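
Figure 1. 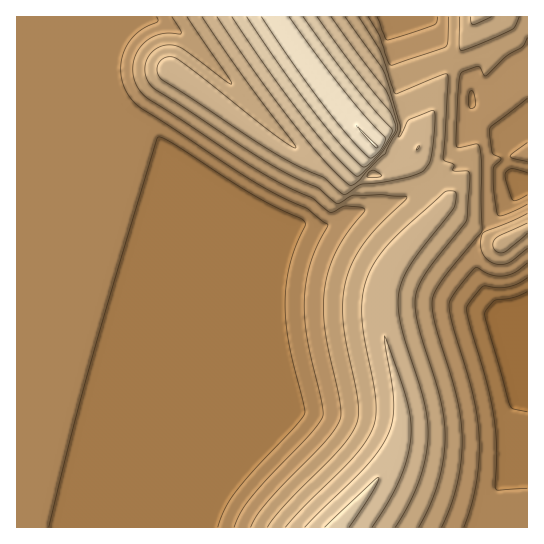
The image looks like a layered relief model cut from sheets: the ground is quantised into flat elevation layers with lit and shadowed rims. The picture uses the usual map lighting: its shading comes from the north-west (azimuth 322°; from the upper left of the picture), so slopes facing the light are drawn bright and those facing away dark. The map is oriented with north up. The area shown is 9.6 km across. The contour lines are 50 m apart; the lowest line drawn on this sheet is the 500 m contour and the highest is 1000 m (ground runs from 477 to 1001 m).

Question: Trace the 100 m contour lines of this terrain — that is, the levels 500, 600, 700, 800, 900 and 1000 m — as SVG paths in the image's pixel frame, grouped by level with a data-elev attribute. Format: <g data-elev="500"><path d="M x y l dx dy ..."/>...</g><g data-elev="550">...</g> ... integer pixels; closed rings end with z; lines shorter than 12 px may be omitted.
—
<g data-elev="500"><path d="M527 412l-14-3-3-3-25-92 1-4 8-9 20-4 13-5"/></g><g data-elev="600"><path d="M464 527l7-22 5-23 3-25 0-23-6-39-20-70-4-22 8-13 18-22 16 7 12 1 12-4 12-9"/><path d="M527 204l-24 11-4 1-2-2-3-24-1-20 1-4 7-7-9-6-3-22 2-5 36-28"/><path d="M527 143l-15 11-2 3 17 4"/><path d="M470 108l-1-11 2-7 3 4 2 11-2 3z"/><path d="M157 17l1 2-1 3-14 6-10 9-6 9-4 9-2 11 0 12 4 11 6 10 11 10 97 64 35 20 33 16 21 16-11 22-7 16-4 19-2 19 3 36 14 64 2 16-13 17-59 64-10 14-7 15"/><path d="M438 17l-1 5-3 3-47 15-2-3-8-20"/></g><g data-elev="700"><path d="M419 527l11-22 8-23 5-24 2-23-1-18-4-20-23-75-2-15 0-10 4-12 8-14 39-50 4-46-3-4-13 0-1-1 1-5-11-6 5-77-1-8-5 1-47 19-14-42-22-35"/><path d="M527 223l-29 14-5 5 0 5 5 5 7 0 22-19"/><path d="M187 17l45 66-1 1-4-2-45-34-7-2-8-1-6 1-7 4-5 5-3 7-1 7 1 8 3 6 5 5 111 73 26 15 27 12 19 15 2 0 15-8 28 0 25 2-2 4-26 24-16 20-11 18-7 20-2 18 0 18 3 23 12 57 0 15-2 11-6 11-10 13-53 53-20 25"/><path d="M460 17l-1 29 1 4 2 1 49-21 4-4 4-9"/></g><g data-elev="800"><path d="M372 527l16-25 12-23 8-22 3-22-1-17-3-19-22-63 9 65-1 17-4 15-9 16-13 16-62 62"/><path d="M217 17l40 58 40 54 34 39 15 14 5 3 8-5 18-19 8-7 12-23 0-6-6-22-5-13-55-73"/></g><g data-elev="900"><path d="M247 17l39 57 36 48 31 36 9 8 4 0 16-16 10-20-41-48-48-65"/></g><g data-elev="1000"><path d="M375 147l3 0-19-19 2 3z"/></g>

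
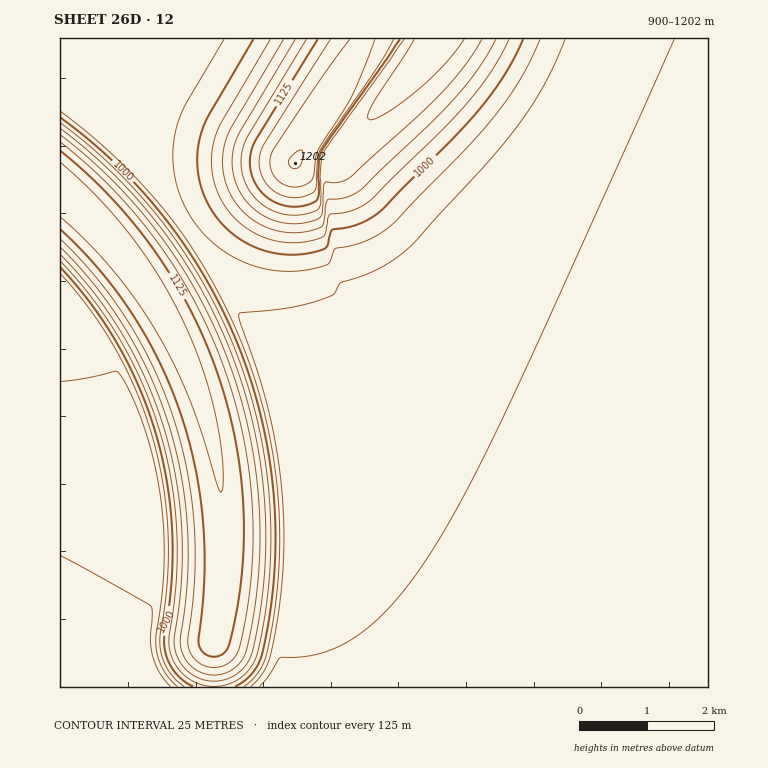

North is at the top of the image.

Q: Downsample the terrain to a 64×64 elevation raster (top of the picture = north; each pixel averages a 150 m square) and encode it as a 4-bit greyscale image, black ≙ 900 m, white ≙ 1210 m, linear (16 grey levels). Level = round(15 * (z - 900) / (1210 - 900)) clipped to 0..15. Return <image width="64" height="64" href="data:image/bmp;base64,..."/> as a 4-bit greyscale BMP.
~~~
<image width="64" height="64" href="data:image/bmp;base64,Qk12CAAAAAAAAHYAAAAoAAAAQAAAAEAAAAABAAQAAAAAAAAIAAATCwAAEwsAABAAAAAAAAAAAAAAABEREQAiIiIAMzMzAERERABVVVUAZmZmAHd3dwCIiIgAmZmZAKqqqgC7u7sAzMzMAN3d3QDu7u4A////AAAAARERE1Z3dkIREREREREREREREREREREQAAAAAAAAAAARERE1eJmIZCERERERERERERERERERERAAAAAAAAAAAREREkaKqql1MREREREREREREREREREREQAAAAAAAAARERESV5q7uoZBERERERERERERERERERERAAAAAAAAERERERJYm7u6l0IREREREREREREREREREREQAAAAAAARERERElebvLqXUhERERERERERERERERERERAAAAAAABERERESV5q8u5hSEREREREREREREREREREREAAAAAAAERERERJHmrzLqGMRERERERERERERERERERERAAAAAAAREREREkaavMuoYxEREREREREREREREREREREAAAAAABERERERNoq8y6hjIRERERERERERERERERERERAAAAAAERERERE2irzLqWQhEREREREREREREREREREREAAAAAARERERETaKvMupdCERERERERERERERERERERERAAAAABERERESNoq8y6l0IhEREREREREREREREREREREAAAAAERERESI2irzLqXQiIhERERERERERERERERERERAAAAARERIiIjaKvMupdCIiIREREREREREREREREREREAAAABESIiIiNoq8y6l0IiIiERERERERERERERERERERAAAAIiIiIiI2irzLqXQiIiIhEREREREREREREREREREAAAAiIiIiIkaKvMupdCIiIiIRERERERERERERERERERAAACIiIiIiR5q8y6l0IiIiIiEREREREREREREREREREAAAIiIiIiJHm8zLqWQiIiIiIREREREREREREREREREQAAAiIiIiIlebzMuoYyIiIiIiEREREREREREREREREREAACIiIiIjWKvMy6hjIiIiIiIhEREREREREREREREREQAAIiIiIiNoq8zLqFMiIiIiIiEREREREREREREREREREAAiIiIiJGmrzMuXUiIiIiIiIhEREREREREREREREREQACIiIiIkebzMy5dCIiIiIiIiIREREREREREREREREREAIiIiIjWKvMzKl0IiIiIiIiIhEREREREREREREREREQAiIiIiNoq8zLqGMiIiIiIiIiIRERERERERERERERERECIiIiJHm8zMuoUyIiIiIiIiIhEREREREREREREREREQIiIiI1irzMy5dSIiIiIiIiIiIRERERERERERERERERAiIiIkaavMy6lkIiIiIiIiIiIhERERERERERERERERESIiIjV5vMzLqGMiIiIiIiIiIiIRERERERERERERERERIiIiRoq8zMuXUiIiIiIiIiIiIhEREREREREREREREREzMyNXm8zcupZCIiIiIiIiIiIiIRERERERERERERERETMzNGirzcy6hTIiIiIiIiIiIiIhERERERERERERERERMzM1ebzNzKl0IiIiIiIiIiIiIiIREREREREREREREREzM0eavN3LqGMiIiIiIiIiIiIiIhERERERERERERERETM0aKvN3MuXUyIiIiIiIiIiIiIiIRERERERERERERERMzV5vM3cuoYyIiIiIiIiIiIiIiIhEREREREREREREREzV5q83cy5dTMzMzMyIiIiIiIiIiIRERERERERERERETRoq83dy6hjMzMzMzMyIiIiIiIiIhERERERERERERERRoq8zdy6l0MzMzMzMzMyIiIiIiIiIRERERERERERERFom8zd3LmFMzM0REREMzMyIiIiIiIhEREREREREREREYm8zd3LqGQzRERFVVRDMzMyIiIiIiIRERERERERERERm8zd3LqXUzREVVZmZVRDMzMiIiIiIhERERERERERERG8zd3MuXVDREVWZ3d2VEREMzIiIiIiIREREREREREREczd3cuoZDREVmd4iIhlVURDMyIiIiIhERERERERERERzd3cuoZDREVmeJmqmWZlVUQzMiIiIiIRERERERERERHd3cupdTNEVWeJq7u6d3ZlVEMzIiIiIhEREREREREREd3cupdTNERWeJq8zMuId2ZVRDMyIiIiIRERERERERER3cupdTM0RVZ4q83d24iIdmVUQzMiIiIiERERERERERHcupdUMzRFVoms3u7rmZiHZlVEMzIiIiIREREREREREcupdUMzNEVniaze7+uZmYh2ZVRDMyIiIiERERERERERuodUMzM0RWeJrN7v7JmZmIdmVUQzMiIiIRERERERERGodTMzMzRFVomrze7uqZmZiHdlVEMyIiIiEREREREREYZTMzMzNEVWeKvN7u7aqpmYh3ZVRDMiIiIRERERERERZDMzMzM0RFZ4mrze7uyaqpmId2VUMzIiIiERERERERFDMzMzMzREVWeJrN3u7bqqqZiHdlVDMyIiIhERERERETMzMzMzM0RFZnmrze7u2qqqmYh2ZUQzIiIiERERERERMzMzMzMzREVWeJq83u7sqqqpmIdmVEMyIiIhEREREREzMzMzMzM0RFZnibzd7u26qqqZiHZVQzMiIiERERERETMzMzMzMzNEVWeJq83e7dqqqqmYh2VEMyIiIRERERERMzMzMzMzM0RFVniavN7u3KqqqpmHdlRDMiIiEREREREzMzMzMzMzNERWeJq83e7duqqqqZh2VUMyIiIRERERETMzMzMzMzM0RFVniavN3t3KqqqqmIdlQzIiIiERERER"/>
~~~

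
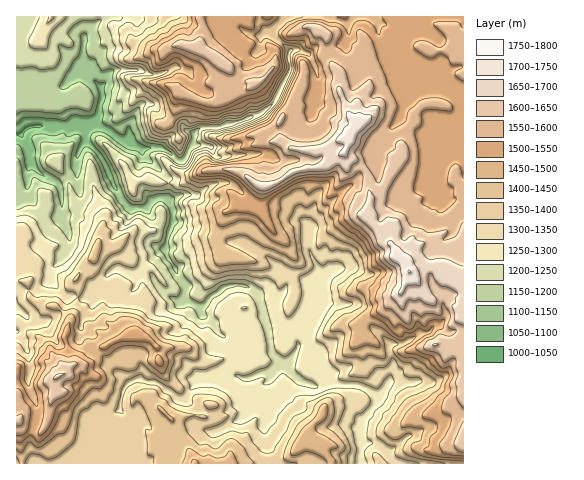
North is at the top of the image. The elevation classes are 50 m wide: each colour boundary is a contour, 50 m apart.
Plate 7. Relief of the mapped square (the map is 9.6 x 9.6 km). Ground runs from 1050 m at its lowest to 1750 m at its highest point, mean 1410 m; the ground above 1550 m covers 19.5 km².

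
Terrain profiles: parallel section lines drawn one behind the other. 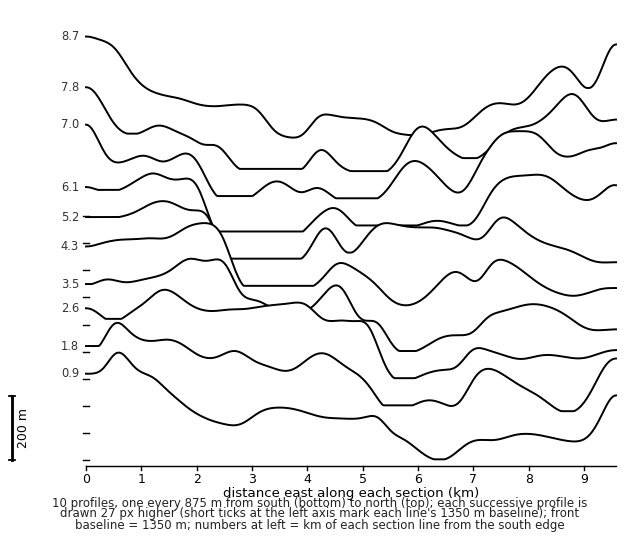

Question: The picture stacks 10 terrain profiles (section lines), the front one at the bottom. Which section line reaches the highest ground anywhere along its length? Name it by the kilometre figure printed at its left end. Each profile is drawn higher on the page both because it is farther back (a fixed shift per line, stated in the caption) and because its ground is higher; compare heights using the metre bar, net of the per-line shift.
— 8.7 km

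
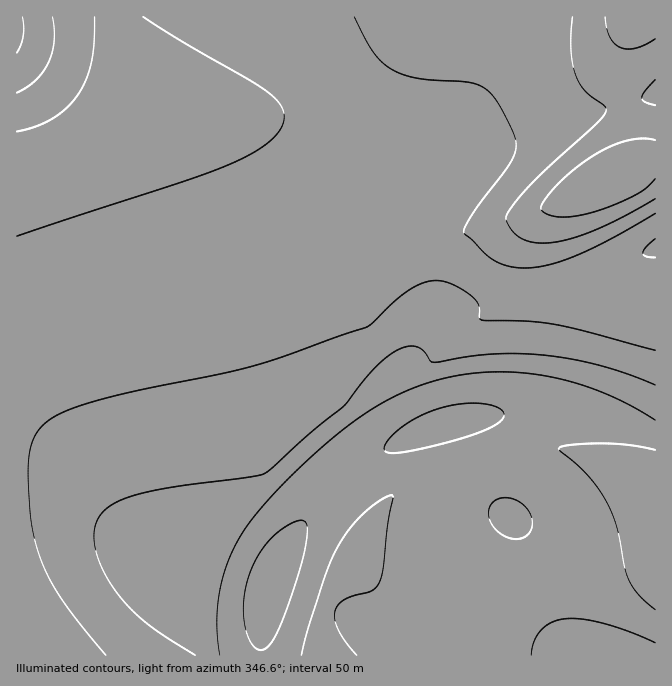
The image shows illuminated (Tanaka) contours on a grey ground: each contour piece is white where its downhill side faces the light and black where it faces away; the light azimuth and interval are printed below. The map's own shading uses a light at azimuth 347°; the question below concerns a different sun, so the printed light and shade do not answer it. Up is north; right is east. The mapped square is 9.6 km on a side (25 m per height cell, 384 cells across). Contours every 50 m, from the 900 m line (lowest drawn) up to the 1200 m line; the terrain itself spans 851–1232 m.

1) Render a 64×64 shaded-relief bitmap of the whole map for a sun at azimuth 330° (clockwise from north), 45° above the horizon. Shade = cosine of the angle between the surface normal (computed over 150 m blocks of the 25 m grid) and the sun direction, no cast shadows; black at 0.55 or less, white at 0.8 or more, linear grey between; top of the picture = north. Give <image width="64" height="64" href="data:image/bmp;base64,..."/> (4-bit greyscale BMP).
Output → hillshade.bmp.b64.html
<image width="64" height="64" href="data:image/bmp;base64,Qk12CAAAAAAAAHYAAAAoAAAAQAAAAEAAAAABAAQAAAAAAAAIAAATCwAAEwsAABAAAAAAAAAAAAAAABEREQAiIiIAMzMzAERERABVVVUAZmZmAHd3dwCIiIgAmZmZAKqqqgC7u7sAzMzMAN3d3QDu7u4A////AMu7qqqqqqqqqoZ4mqvN26qZmZmqqqqZmZiId3ZmVVVVu7uqqqqqqqqqhmeJq83bqZmZmZqqqZmZmIiHdmZlVVa7uqqqqqqqqqqWZ4mrzdupmZmZmZqZmZmZiId3ZmZmZqqqqqqqqqqqqpZniavN3KmZmZmZmZmZmZmIiHd3d3d3qqqqqqqqqqqqllZ5q8zcqZmZmZmZqZmZmZmIiIh3eIiqqqqqqqqqqqqXVniavN2pmZmZmZmqqpmZmZmYiIiIiJqpmZmqqqqqqpdVaJq83cmZmZmZmaqqqqqZmZmZmZmZmZmZmZmaqqmZmFVniavN2pmZmZmZqqqqqqqqqqqqmZmZmZmZmZmZmZmYVFaJq83bmZmZmZmqqqqqqqqqqqqqqpmZmZmZmZmZmZlkRniave2pmZmZmZqqqqqqqqqqqqqqmZmZmZmZmZmZmXRFZ5q83smZmZmZmaqqqqqqqqqqqqqJmZmZmZmZmZmZhTRXiave2pmZmZmZmqqqqqqqqqqqqoiIiZmZmZmZmYiGM0Z4m83tqZmZmZmZmqqqqqqqqqqqiIiIiIiIiIiIiIdCNWeavN7KmZmZmZmZmqqqqqqqqqqIiIiIiIiIiIiIiGI0VomrzuyYiImZmZmZmZqqqqqqqoiIiIiIiIiIiIiIdCNFeJrN7sqIiIiJmZmZmZmZmZmZiIiIiIiIiIiIiIiGMjRniaze7amIiIiIiZmZmZmZmZqIiIiIiIiIiIiIiIhSI1Z4mrze25iIiIiIiJmZmZmZq4iIiIiIiIiIiIiIiHQiNWeJq83uy5iIiIiIiIiZmau8iIiIiIiIiIiIiIiIhzEjVniau83dy5mIiIiIiZqrvMyIiIiIiIiIiIiIiIiIYxI0Vniau83d3LqpmaqrvMzMu4iIiIiIiIiIiIiIiIiGMSNFZ4mau8zd3czMzMzMzLu6mIiIiIiIiIiIiIiIiIhjEjRVZ4iaq7vMzMzMzMy7uqmYiIiIiIiIiIiIiIiIiIYxEjRVZ3iZmqq7u7u7uqqpmZiIiIiIiIiIiIiIiIiIiHQiIjRVZneImZmqqqqZmZiImIiIiIiIiIiIiIiIiIiIh0MzMzRFVmd3iIiIiIiIh3eYiIiIiIiIiIiIiIiIiIiIZVVTIjNEVWZmd3d3d3dmZpiIiIiIiIiIiIiIiIiIiIh1VmZTIiM0RFVVZmZmZVVVmZiIiIiIiIiIiIiIiIiIiHZVZ3dSESIzNERERERERFWZmZiIiIiIiIiIiIiIiIiIh1VneIdBEREiIzMzM0RWZ5mZmZmZmYiIiIiIiIiIiIiHZWZ4mZZDIiIiMzRFZniJmZmZmZmZmZmZmYiIiIiIiIh1VniJqoZlVVVWZniImZmZmZmZmZmZmZmZmZiIiIiIiIZWZ4maqXd4iIiImZmZmZmZmZmZmZmZmZmZmZiIiIiIh1VniJqqmHeIiIiZmZmZmZmZmZmZmZmZmZmZmZiIiIiIZWZ4iZqph3eIiJmZmZmZmZmZmZmZmZmZmZmZmZiIiIh2VneImZmYh3eIiJmZmZmZmZmZmZmZmZmZmZmZmZmIiIdWZ4iIiIiIiIiImZmZmZmZmZmZmZmZmZmZmZmZmZmZmHZneIiHd3d3eJmaqqmZmZmZmZmZmZmZmZmZmZmZmZmZh2Z4iId2VVVWeJqru5mZmZmZmZmZmZmZmZmZmZmZmZmZdneIh3ZUQzNFZ4qrmZmZmZmZmZmZmZmZmZmZmZmZmZmYd4iId2VDIRIkV4mZmZmZmZmZmZmZmZmZmZmZmZmZmZqZiJmIdkMhAAEjVpmZmZmZmZmZmZmZmZmZmZmZmZmZmqqqqpmHZTIQAAAjmZmZmZmZmZmZmZmZmZmZmZmZmZmZqrzMuph2VDEAAACZmZmZmZmZmZmZmZmZmZmZmZmZmZmqvN3t26hlQyAAAJmZmZmZmZmZmZmZmZmZmZmZmZmZmZqrze/+3Kh2QxAAmZmZmZmZmZmZmZmZmZmZmZmZmZmZmaq83v/+3KmHUxCZmZmZmZmZmZmZmZmZmZmZmZmZmZmZmqvN///+y6mHVJmZmZmZmZmZmZmZmZmZmZmZmZmZmZmZqrzf///typmHmZmZmZmZmZmZmZmZmZmZmZmZmZmZmZmaq83v///tupmqqZmZmZmZmZmZmZmZmZmZmZmZmZmZmZmqvN7///7curuqqZmZmZmZmZmZmZmZmZmZmZmZmZmZmZqqvN7v/+7cy7uqqZmZmZmZmZmZmZmZmZmZmZmZmZmZmqqrvN3u7t3MzLuqmZmZmZmZmZmZmZmZmZmZmZmZmZmaqqqqu8zd3d3My7qpmZmZmZmZmZmZmZmZmZmZmZmZmZqqqqqqqrvM3dzMu6mZmZmZmZmZmZmZmZmZmZmZmZmZmqqqqZmZmart3cy7qpmZmZmZmqqqqqqpmZmZmZmZmZmaqqqpmYiIiO3dzLuqmZmZmaqqqqqqqqqpmZmZmZmZmZqqqqqZh3Zn7d3Mu7qpmZmqqqqqqqqqqqmZmZmZmZmZmqqqqqmIdmbd3My7uqmZqqqqqqqqqqqqqpmZmZmZmZmaqqq6qph2Vd3MzLu6qqqqqqqqqqqqqqqqmZmZmZmZmZqqq7u6mXZlzMzLu6qqqqqqqqqqqqqqqqqZmZmZmZmZmqqru7uph2XMu7u7qqqqqqqqqqqqqqqqqpmZmZmZmZmZqqu7u7qYZru7u7qqqqqqqqqqqqqqqqqqmZmZmZmZmZmqq7u7uph2"/>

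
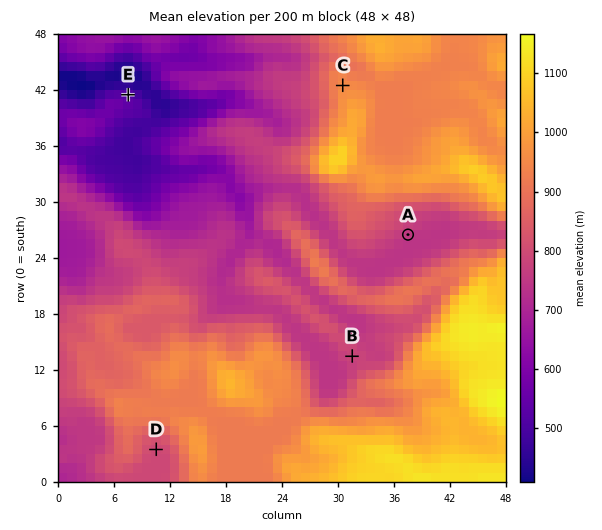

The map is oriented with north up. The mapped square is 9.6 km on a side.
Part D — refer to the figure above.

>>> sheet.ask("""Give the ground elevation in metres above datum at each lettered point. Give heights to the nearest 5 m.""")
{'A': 750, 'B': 785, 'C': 960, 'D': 795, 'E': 515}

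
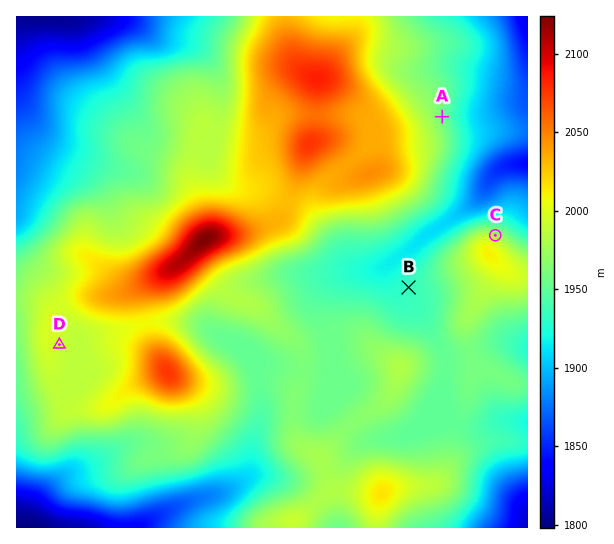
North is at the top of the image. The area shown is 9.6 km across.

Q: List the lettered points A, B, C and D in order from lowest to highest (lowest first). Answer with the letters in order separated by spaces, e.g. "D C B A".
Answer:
B A C D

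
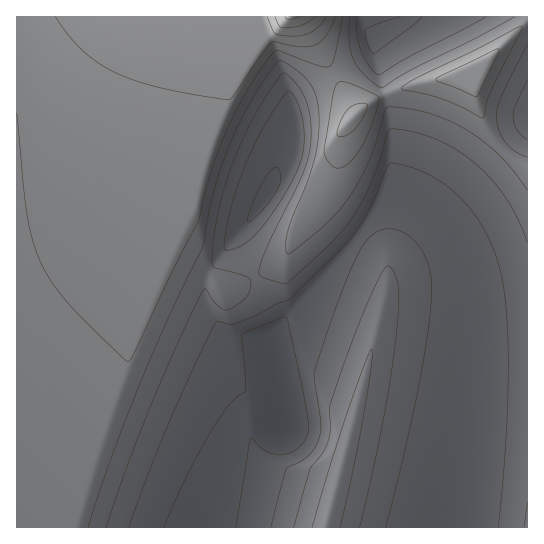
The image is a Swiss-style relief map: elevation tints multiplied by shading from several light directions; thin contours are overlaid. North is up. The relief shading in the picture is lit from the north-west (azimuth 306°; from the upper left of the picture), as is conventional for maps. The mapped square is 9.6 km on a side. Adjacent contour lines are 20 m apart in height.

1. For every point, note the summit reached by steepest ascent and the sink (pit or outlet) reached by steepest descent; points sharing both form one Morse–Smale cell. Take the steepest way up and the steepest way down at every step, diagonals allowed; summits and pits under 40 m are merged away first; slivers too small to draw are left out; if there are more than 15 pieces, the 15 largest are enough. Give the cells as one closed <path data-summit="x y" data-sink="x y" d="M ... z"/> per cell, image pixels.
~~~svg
<path data-summit="291 17" data-sink="279 425" d="M219 16l-203 1 0 510 185 1 27-86 8-17 14-6 29 0-4-36-8-40 1-6 31-31 49-56 23-31 12-21 2-2 10 0 18 5 12 7 19 18 13 21 10 31 1 65-3 34-10 84-12 66 84 1 1-505-3 1-43 41-27 12-28 4-32 10-24 10-9 7-21 23-2 27-8 25-14 23-21 24-9 29-52 29-14 3-10-16-39-21 0-7 21-46 23-94 5-50 0-35z"/><path data-summit="326 527" data-sink="279 425" d="M395 196l-10 0-2 2-12 21-23 31-49 56-31 31-1 6 13 79-5-3-25 0-14 6-8 17-20 60-6 26 241-1 12-66 10-84 3-34-1-65-10-31-13-21-19-18-12-7z"/><path data-summit="291 17" data-sink="263 202" d="M302 16l-82 1 1 40-8 64-13 46-7 34-21 46 0 7 39 21 10 16 14-3 52-29 9-29 21-24 14-23 8-25 2-27 15-17z"/><path data-summit="291 17" data-sink="371 41" d="M527 16l-224 1 54 96 14-12 24-10 32-10 28-4 27-12 46-43z"/>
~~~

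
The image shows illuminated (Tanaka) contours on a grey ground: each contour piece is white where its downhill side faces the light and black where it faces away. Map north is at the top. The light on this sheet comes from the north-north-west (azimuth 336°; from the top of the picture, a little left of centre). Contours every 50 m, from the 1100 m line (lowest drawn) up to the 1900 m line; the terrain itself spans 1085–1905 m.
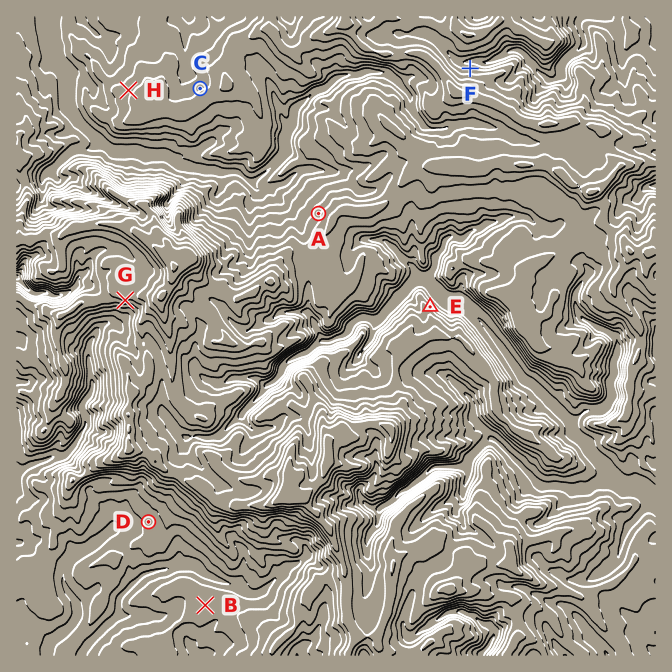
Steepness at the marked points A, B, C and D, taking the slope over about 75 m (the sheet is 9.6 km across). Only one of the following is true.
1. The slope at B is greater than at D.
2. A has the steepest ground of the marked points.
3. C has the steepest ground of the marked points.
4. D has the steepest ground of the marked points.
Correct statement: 2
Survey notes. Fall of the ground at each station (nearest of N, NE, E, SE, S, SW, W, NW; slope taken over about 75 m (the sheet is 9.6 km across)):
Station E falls NE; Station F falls N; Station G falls S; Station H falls NW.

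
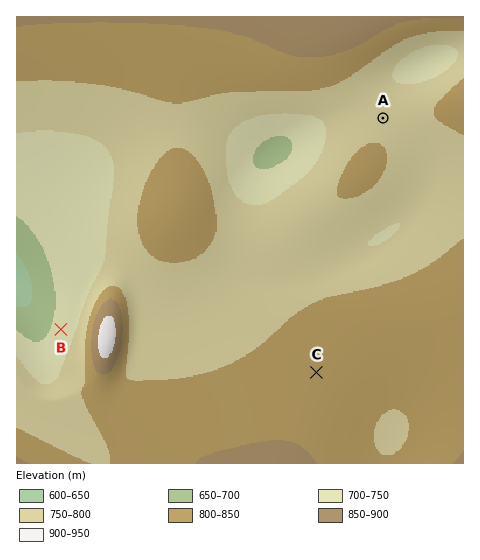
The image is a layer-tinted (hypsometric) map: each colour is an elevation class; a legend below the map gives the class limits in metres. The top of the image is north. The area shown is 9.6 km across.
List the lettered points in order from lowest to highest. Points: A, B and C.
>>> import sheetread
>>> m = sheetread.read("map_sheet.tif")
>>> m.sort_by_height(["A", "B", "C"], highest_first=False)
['B', 'A', 'C']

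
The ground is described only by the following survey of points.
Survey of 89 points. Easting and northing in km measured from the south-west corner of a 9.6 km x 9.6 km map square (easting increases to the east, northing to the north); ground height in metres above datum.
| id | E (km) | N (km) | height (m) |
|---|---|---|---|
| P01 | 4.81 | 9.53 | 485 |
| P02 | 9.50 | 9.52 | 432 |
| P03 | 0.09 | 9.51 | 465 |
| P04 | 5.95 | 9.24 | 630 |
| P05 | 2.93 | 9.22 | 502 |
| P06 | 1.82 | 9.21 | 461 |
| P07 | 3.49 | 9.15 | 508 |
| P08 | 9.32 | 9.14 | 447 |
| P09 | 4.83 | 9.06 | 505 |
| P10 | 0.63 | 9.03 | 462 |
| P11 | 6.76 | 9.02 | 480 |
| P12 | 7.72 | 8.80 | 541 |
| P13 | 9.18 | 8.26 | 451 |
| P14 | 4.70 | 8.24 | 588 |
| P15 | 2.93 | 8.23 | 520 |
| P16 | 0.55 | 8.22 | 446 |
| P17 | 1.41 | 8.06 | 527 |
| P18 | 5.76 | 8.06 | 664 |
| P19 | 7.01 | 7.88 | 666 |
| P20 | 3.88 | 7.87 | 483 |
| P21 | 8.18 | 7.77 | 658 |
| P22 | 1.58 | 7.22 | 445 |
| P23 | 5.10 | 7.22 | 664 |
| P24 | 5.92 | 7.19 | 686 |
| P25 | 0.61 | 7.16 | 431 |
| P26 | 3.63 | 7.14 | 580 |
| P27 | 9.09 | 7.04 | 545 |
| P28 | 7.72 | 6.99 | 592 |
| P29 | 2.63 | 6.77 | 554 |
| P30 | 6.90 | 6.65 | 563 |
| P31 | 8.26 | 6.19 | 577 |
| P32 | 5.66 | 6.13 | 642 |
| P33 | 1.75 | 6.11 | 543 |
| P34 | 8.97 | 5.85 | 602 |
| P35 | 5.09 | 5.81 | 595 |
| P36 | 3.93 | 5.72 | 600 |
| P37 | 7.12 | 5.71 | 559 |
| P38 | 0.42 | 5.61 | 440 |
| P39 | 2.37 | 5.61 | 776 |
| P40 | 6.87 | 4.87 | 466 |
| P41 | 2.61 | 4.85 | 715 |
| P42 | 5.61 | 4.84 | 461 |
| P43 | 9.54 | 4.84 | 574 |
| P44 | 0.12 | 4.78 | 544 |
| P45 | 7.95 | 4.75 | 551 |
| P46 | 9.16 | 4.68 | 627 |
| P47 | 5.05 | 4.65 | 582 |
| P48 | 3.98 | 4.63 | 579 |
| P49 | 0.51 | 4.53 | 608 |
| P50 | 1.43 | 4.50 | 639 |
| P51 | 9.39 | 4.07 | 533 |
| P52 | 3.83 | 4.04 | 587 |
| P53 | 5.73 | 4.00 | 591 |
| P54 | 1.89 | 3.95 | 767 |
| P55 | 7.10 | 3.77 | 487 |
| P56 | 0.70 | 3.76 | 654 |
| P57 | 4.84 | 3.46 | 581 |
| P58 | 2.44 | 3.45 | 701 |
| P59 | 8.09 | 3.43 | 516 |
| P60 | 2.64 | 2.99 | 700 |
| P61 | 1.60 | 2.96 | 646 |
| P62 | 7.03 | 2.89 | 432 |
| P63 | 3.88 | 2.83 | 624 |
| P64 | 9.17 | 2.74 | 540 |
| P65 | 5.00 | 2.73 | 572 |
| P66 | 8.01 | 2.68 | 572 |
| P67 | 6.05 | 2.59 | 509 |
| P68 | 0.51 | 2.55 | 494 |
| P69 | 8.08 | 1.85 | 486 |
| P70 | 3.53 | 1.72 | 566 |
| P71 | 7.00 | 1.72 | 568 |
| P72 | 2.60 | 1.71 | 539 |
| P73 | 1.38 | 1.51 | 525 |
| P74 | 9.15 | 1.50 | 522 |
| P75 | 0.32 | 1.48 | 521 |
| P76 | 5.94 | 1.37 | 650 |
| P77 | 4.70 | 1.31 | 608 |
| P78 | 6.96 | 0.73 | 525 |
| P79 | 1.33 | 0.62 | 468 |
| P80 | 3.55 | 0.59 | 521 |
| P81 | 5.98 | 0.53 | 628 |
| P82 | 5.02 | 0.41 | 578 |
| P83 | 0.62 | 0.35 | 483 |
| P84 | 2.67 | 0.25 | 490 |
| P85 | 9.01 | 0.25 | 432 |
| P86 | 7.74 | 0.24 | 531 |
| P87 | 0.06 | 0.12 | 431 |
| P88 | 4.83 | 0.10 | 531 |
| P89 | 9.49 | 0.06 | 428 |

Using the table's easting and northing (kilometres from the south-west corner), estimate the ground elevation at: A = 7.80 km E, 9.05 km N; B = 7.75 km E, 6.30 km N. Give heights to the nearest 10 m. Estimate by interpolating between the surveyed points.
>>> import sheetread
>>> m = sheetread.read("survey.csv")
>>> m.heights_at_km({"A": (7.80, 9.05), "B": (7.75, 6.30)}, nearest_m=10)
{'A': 520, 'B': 570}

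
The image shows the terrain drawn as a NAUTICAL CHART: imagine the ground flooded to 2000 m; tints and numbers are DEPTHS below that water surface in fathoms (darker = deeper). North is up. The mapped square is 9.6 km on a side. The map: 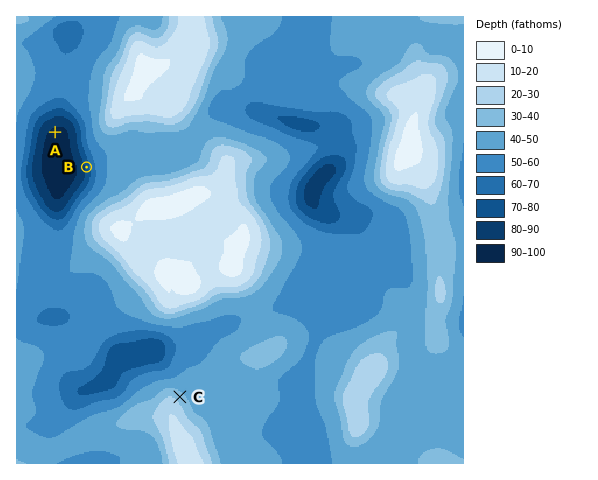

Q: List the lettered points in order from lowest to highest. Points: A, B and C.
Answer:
A B C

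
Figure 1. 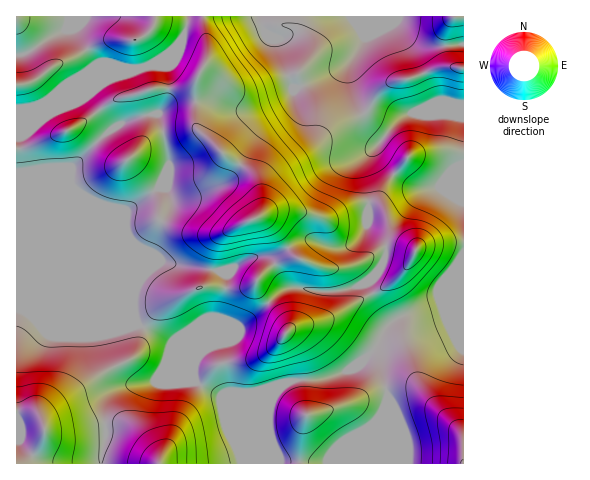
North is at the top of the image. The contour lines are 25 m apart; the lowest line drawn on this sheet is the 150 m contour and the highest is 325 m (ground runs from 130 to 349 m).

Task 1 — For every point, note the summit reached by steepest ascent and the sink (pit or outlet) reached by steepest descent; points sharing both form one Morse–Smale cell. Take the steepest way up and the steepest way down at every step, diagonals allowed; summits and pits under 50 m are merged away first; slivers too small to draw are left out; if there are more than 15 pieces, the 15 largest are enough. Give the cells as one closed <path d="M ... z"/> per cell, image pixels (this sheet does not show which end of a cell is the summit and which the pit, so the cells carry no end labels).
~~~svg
<path d="M463 16l-446 0-1 292 46 18 78-1 31 17 11 23 12 14 1-15 11-14 11-6 13-13 9-3 39-34 10-6 49 3 20-4 12-7-1 6 5 9 11 18 7 7 46-16 5 0 7 4 14 0z"/><path d="M17 309l0 155 84 0 5-26-1-34 2-7 6-7 11-4 22-4 30 3 20-3-14-17-10-22-32-18-78 1z"/><path d="M368 281l-11 6-20 4-21 0-14-3-14 0-5 2-39 34-14 7-13 13-11 6-8 7-5 14 3 11 24 13 10-3 21 1 46-13 31-2 29-12 21-20 9-19 7-6-5-2-8-10-13-23z"/><path d="M196 382l-20 3-30-3-22 4-11 4-6 7-2 7 1 34-5 25 172 1 1-16-5-18 0-21 6-14 9-11-26 8-28 0-10 3z"/><path d="M442 304l-5 0-41 15-9 8-13 22 7 16 7 31-2 10 0 58 78-1 0-155-15 0z"/><path d="M374 350l-17 16-9 5-25 8-32 2-6 3-8 7-8 18 0 21 5 18 0 16 112-1 0-57 2-10-7-31z"/>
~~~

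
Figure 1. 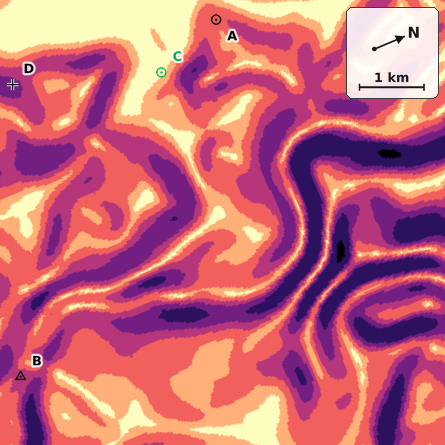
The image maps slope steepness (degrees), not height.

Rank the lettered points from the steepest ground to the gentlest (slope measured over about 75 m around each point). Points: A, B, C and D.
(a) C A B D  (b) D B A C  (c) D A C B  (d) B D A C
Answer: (b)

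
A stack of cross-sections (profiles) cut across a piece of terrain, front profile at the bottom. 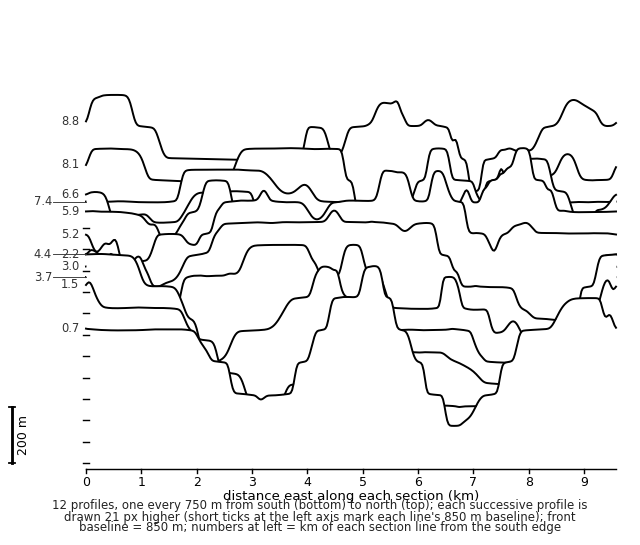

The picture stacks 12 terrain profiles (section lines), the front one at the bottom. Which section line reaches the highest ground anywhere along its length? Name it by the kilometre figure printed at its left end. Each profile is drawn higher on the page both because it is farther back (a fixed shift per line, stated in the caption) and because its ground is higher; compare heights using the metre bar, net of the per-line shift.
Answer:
0.7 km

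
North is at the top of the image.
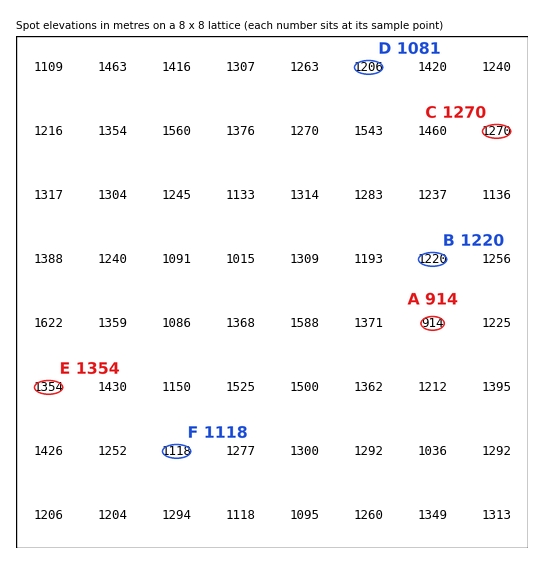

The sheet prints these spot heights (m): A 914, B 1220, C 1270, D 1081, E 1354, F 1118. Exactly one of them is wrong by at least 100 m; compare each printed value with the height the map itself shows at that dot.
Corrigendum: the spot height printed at D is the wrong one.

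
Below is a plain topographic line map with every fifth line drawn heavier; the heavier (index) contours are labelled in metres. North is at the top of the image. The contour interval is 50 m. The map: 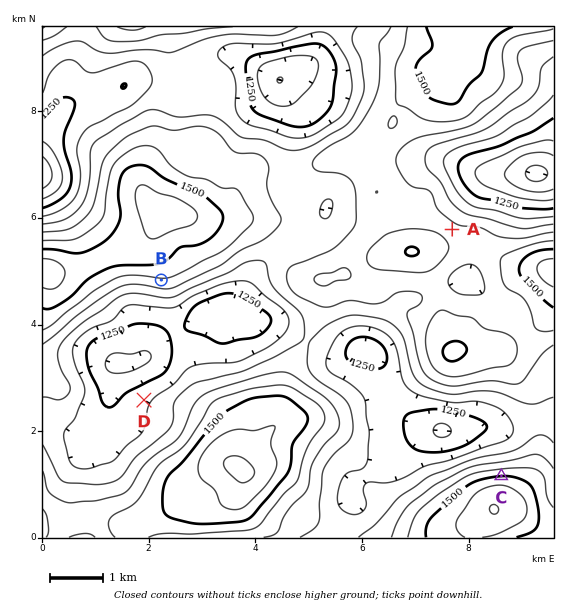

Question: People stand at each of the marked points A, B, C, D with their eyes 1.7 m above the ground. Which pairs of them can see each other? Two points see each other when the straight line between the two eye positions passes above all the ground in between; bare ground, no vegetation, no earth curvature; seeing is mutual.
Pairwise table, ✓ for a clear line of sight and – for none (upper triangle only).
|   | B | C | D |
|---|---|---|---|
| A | – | – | – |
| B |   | ✓ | ✓ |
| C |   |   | – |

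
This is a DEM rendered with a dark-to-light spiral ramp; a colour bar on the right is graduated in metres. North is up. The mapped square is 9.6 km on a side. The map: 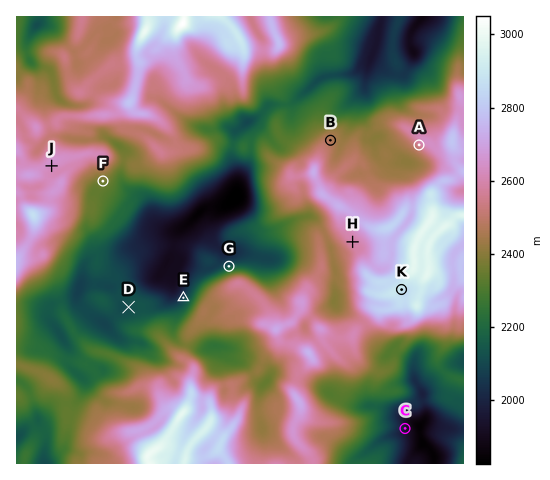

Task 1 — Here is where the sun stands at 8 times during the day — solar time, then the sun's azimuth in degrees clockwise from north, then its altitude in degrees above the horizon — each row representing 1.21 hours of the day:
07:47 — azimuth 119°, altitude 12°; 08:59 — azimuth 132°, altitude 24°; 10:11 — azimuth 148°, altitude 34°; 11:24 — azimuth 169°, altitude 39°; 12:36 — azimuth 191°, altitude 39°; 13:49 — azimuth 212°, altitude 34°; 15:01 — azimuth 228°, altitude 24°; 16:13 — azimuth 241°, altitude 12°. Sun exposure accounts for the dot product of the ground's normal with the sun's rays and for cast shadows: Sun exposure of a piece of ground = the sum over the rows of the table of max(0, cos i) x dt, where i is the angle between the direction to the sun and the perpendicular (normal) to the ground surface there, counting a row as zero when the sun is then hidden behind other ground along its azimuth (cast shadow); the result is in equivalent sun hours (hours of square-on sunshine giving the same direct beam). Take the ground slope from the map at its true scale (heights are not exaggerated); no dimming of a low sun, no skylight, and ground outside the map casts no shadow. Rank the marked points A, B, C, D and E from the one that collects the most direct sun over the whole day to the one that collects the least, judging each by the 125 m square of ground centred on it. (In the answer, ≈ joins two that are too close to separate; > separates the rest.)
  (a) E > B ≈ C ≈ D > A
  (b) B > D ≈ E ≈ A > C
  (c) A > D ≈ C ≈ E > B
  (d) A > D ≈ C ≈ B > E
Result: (d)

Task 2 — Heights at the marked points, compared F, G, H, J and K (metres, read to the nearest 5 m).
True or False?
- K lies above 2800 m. True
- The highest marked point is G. False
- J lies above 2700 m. False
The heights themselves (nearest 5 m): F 2365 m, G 2130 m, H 2600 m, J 2645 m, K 2895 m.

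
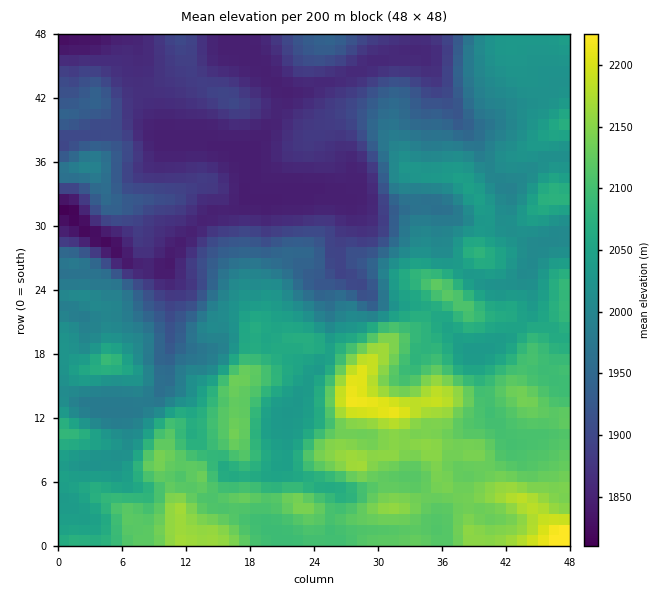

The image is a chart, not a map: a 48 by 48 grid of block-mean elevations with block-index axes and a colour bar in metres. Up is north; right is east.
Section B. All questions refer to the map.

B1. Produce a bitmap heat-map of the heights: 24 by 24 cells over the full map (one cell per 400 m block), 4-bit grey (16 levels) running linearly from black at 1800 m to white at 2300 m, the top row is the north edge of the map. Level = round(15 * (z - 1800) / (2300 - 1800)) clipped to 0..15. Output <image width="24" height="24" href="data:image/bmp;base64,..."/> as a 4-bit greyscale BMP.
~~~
<image width="24" height="24" href="data:image/bmp;base64,Qk2WAQAAAAAAAHYAAAAoAAAAGAAAABgAAAABAAQAAAAAACABAAATCwAAEwsAABAAAAAAAAAAAAAAABEREQAiIiIAMzMzAERERABVVVUAZmZmAHd3dwCIiIgAmZmZAKqqqgC7u7sAzMzMAN3d3QDu7u4A////AIiKq7upmZmaqqurzXeaq6qZmpmqqqqru3iImqmZmYiaqqq7und4qqiIeJqqqqqqqod3mpmYeKurq6qpmodmiYmod5qruqmZmWVVZ4mod5zMy7maqWZmVXmph5zKq6mamXiHVWaZh3rKmYeJmXZ2VFZ4iIirmId4mGZlRFZ4d2Z4iImIiGZlM0Z3dlVGiJh3eFVTIjVmZENGiYd2eFQhITRVVDNGd3iHZyESIiMzNDIkZmd3ZhJDMiIiIiIjVVd3dyRDMyIREREkVWdmiFZDIiIRIiIld3dmd0VDIRERIiI2ZmZndzMyERIhIiNFVUVWeEQyIiIyIiNFREVmdzQyIjMiEiI0MzVndyIiIyIhIzIiIjZ3dxESIyESNEQiIjZ3dw=="/>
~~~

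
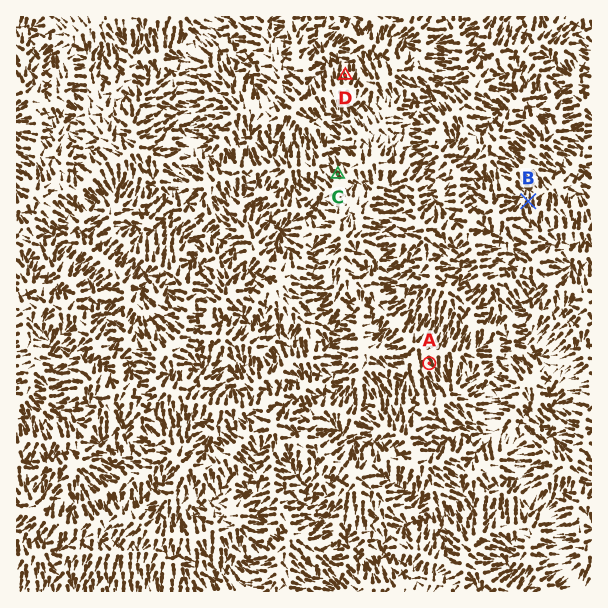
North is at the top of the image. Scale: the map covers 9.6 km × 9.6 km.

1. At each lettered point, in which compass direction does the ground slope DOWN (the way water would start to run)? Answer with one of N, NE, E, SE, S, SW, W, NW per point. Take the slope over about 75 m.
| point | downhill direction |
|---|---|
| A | SE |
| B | N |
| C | NW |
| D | N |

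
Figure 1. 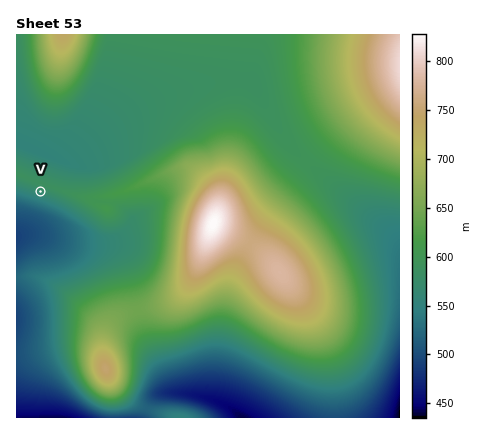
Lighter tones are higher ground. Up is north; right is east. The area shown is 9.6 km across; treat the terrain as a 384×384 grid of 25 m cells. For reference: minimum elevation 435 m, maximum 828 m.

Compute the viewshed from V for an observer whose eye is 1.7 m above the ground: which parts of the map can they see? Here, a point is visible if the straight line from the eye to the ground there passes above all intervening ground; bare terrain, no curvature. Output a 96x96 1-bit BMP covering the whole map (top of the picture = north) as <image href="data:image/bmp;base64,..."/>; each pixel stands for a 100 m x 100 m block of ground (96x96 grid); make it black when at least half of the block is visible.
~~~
<image width="96" height="96" href="data:image/bmp;base64,Qk2+BAAAAAAAAD4AAAAoAAAAYAAAAGAAAAABAAEAAAAAAIAEAAATCwAAEwsAAAIAAAAAAAAA////AAAAAAAAAAAAAAAAAAAAAAAAAAAAAAAAAAAAAAAAAAAAAAAAAAAAAAAAAAAAAAAAAAAAAAAAAAAAAAAAAAAAAAAAAAAAAAAAAAAAAAAAAAAAAAAAAAAAAAAAAAAAAAAAAAAAAAAAAAAAAAAAAAAAAAAAAAAAAAAAAAAAAAAAAAAAAAAAAAAAAAAAAAAAAAAAAAAAAAAAAAAAAAAAAAAAAAAAAH4AAAAAAAAAAADgAf8AAAAAAAAAAAD4A/8AAAAAAAAAAAD+B/+AAAAAAAAAAAD/j/+AAAAAAAAAAAD///+AAAAAAAAAAAAH//8AAAAAAAAAAAAD//8AAAAAAAAAAAAB//8AAAAAAAAAAAAA//4AAAAAAAAAAAAA//4AAAAAAAAAAAAAf/8AAAAAAAAAAAAAf/8AAAAAAAAAAAAAf/+AAAAAAAAAAAAAf//gIAAAAAAAAAAAf////AAAAAAAAAAAf////gAAAAAAAAAAf////wAAAAAAAAAAf////4AAAAAAAAAAf////8AAAAAAAAAA/////8AAAAAAAAAD/////+AAAAAAAAD//////+AAAAAAAAD///////AAAAAAAAD///////AAAAAAAAD///////gAAAAAAAD///////gAAAAAAAD///////gAAAAAAAD///////wAAAAAAAD///////wAAAAAAAD////wH/4AAAAAAAD///+AD/4AAAAAAAD///4AB/4AAAAAAAD///wAA/8AAAAAAAD///wAA/8AAAAAAAD///wAA/8AAAAAAAD///wAAf+AAAAAAAD///wAAf+AAAAAAAD///wAAP+AAAAAAAD///wAAP+AAAAAAAD///AAAH+AAAAAAAD//4AAAD/AAAAAAAD//gAAAB/AAAAAAAD/4AAAAA/AAAAAAAD/AAAAAAfAAAAAAAD4AAAAAAPAAAAAAADAAAAAAABAAAAAAAAAAAAAAAAAAAAAAAAAAAAAAAAAAAAAAAAAAAAAAAAAAAAAAAAAAAAAAAAAAAAAAAAAAAAAAAAAAAAAAAAAAAAAAAAAAAAAAAAAAAAAAAAAAAAAAAAAAAAAAAAAAAAAAAAAAAAAAAAAAAAAAAAAAAAAAAAAAAAAAAAAAAAAAAAAAAAAAAAAAAAAAAAAAAAAAAAAAAAAAAAAAAAAAAAAAAAAAAAAAAAAAAAAAAAAAAAAAAAAAAAAAAAAAAAAAAAAAAAAAAAAAAAAAAAAAAAAAAAAAAAAAAAAAAAAAAAAAAAAAAAAAAAAAAAAAAAAAAAAAAAAAAAAAAAAAAAAAAAAAAAAAAAAAAAAAAAAAAAAAAAAAAAAAAAAAAAAAAAAAAAAAAAAAAAAAAAAAAAAAAAAAAAAAAAAAAAAAAAAAAAAAAAAAAAAAAAAAAAAAAAAAAAAAAAAAAAAAAAAAAAAAAAAAAAAAAAAAAAAAAAAAAAAAAAAAAAAAAAAAAAAAAAAAAAAAAAAAAAAAAAAAAAAAAAAAAAAAAAAAAAAAAAAAAAAAAAAAAAAAAAAAAAAAAAAAAAAAAA="/>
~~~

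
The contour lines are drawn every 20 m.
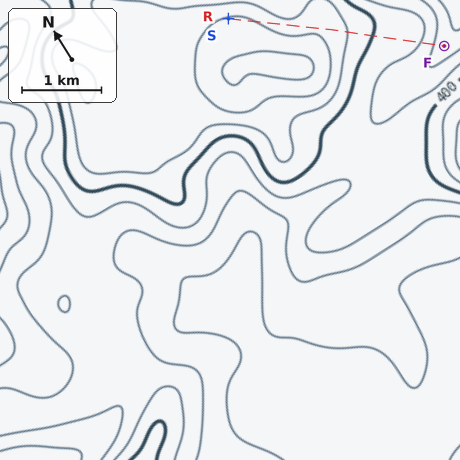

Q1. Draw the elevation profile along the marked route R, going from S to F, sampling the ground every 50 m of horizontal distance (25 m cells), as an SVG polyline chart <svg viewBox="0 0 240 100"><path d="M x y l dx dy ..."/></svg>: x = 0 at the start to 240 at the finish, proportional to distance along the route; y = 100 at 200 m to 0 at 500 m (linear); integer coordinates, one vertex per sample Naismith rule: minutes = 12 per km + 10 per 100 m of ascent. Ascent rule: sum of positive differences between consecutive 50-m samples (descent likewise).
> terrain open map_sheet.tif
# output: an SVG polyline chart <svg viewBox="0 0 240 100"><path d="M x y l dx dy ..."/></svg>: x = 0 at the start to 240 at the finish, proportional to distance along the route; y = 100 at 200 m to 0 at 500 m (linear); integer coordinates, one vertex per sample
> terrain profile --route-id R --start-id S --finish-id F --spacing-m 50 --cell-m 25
<svg viewBox="0 0 240 100"><path d="M0 19l4 0 5 0 4 0 5 0 4 0 4 1 5 0 4 1 4 1 5 0 4 1 5 1 4 0 4 0 5 1 4-1 5 0 4 0 4-1 5-1 4 0 4-1 5 0 4 1 5 0 4 1 4 1 5 1 4 1 5 1 4 0 4 1 5 1 4 1 4 2 5 1 4 1 5 1 4 0 4 1 5 0 4 0 4 0 5 0 4 1 5 0 4 1 4 1 5 1 4 2 5 3 4 1 4 2 5 1 3 1"/></svg>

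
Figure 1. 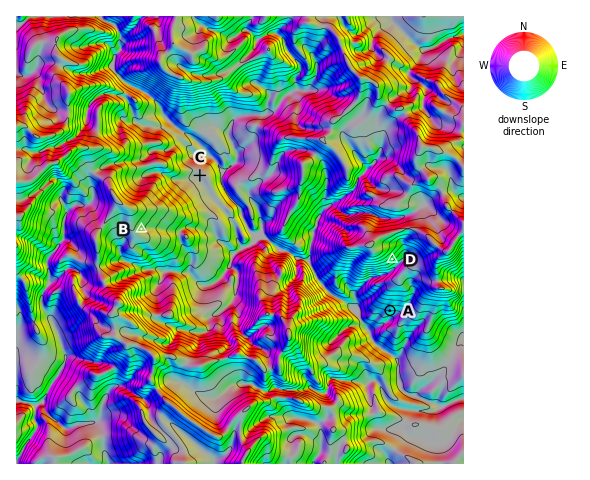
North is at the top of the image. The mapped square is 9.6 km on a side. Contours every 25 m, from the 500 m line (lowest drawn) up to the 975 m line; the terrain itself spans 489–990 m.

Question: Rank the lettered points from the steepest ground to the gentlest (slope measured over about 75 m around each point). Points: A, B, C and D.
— D A B C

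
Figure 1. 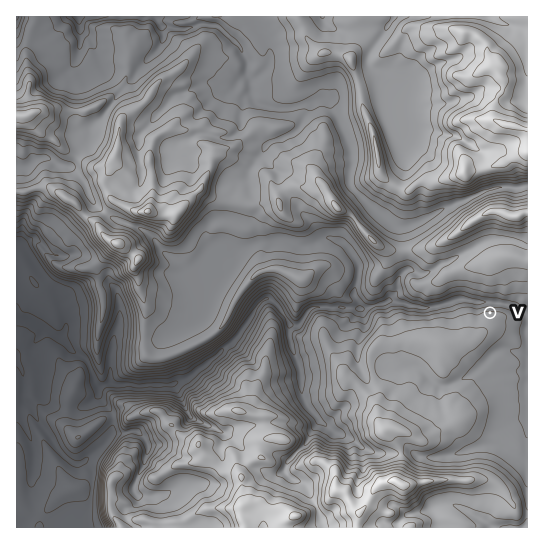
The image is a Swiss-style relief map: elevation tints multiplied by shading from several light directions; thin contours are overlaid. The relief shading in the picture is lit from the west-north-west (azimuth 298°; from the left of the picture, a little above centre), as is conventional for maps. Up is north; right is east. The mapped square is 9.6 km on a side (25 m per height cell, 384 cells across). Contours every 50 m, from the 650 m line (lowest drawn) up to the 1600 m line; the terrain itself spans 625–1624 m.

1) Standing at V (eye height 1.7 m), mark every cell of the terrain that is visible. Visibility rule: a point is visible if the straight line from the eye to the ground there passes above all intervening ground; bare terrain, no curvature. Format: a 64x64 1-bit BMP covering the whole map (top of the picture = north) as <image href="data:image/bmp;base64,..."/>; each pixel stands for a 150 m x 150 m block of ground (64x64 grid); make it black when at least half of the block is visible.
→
<image width="64" height="64" href="data:image/bmp;base64,Qk0+AgAAAAAAAD4AAAAoAAAAQAAAAEAAAAABAAEAAAAAAAACAAATCwAAEwsAAAIAAAAAAAAA////AAAAAAAAAAAAAAAAAAAAAAAAAAAAAAAAAAAAAAAAAAAAAAAAAAAAAAAAAAAAAAAAAAAAAAAAAAAAAAAAAAAAAAAAAAAAAAAAAAAAAAAAAAAAAAAAAAAAAAAAAAAAAAAAAAAAAAAAAAAAAAAAAAAAAAAAAAAAAAAAAAAAAAAAAAAAAAAAAAAAAAAAAAAAAAAAAAAAAAAAAAAAAAAAAAAAAAAAAAAAAAAAAAAAAAAAAAAAAAAAAAAAAAAAAAAAAAAAAAAAAAAAAAAAAAAAAAAAAAAAAKAAAACAIAAAgAAAAMAQEAAAAAAAwBgfiBw/AAHACB+MH/8AAYAAHwAH/wABgAAOAAP/AAGAAAQAAA8AAYAAAAAABgAFgAAAAAAAAAcAAAAEBgAABxgAAAADAAAQHAAAAADAACAMAAAAAH8AAMwAAIAAEAAABgAAAAAAAAACAAAAAAAAAAAAAAAAAAAAAAAAAAAAAAAAAAAAAAAAAAAAAAAAAAAAAAAAAAAAAAAAAAAAAAAAAAAAAAAAAAAAAAAAAAAAAAAAAAAAAAAAAAAAAAAAAAAAAAAAAAAAAAAAAAAAAAAAAAAAAAAAAAAAAAAAAAAAAAAAAAAAAAAAAAAAAAAAAAAAAAAAAAAAAAAAAAAAAAAAAAAAAAAAAAAAAAAAAAAAAAAAAAAAAAAAAAAAAAAAAA=="/>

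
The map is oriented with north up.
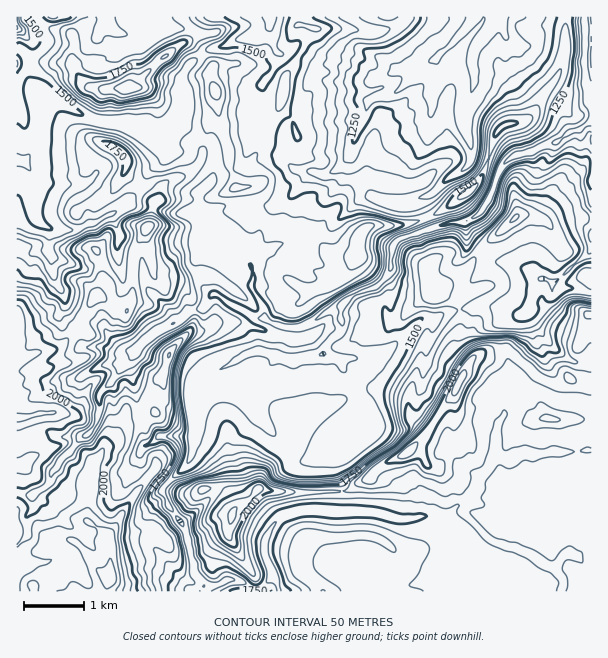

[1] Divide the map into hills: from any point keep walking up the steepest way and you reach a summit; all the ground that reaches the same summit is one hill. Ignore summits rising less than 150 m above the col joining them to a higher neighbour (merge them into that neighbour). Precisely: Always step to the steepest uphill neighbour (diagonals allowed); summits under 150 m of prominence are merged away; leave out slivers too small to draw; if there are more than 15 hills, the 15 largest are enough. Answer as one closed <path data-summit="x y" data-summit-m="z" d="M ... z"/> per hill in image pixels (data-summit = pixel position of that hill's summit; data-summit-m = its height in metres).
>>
<path data-summit="110 576" data-summit-m="2240" d="M591 16l-319 0-2 10-10 8-24 6-15 8-11 1-24 20-5 9 0 27-3 11-10 12-10 5-6 0-30-11-26-1-21-9-18-12-10-3-5 1-10-11-6-13-10-6 1 524 183 0 2-2 2-5-10-12-8-43-17-23-7-16 24-24 6-11 0-60 2-6 24-20 6-3 5 13 7 6 8 3-2 1 12 21 24 30 21 19 9 0 25-21 30-13 4-7-13-38-10-10-3-11 24-2 18-6 19-14 17-18 16-1 14-7 30-6 10 0 18 7 17 1 5-3 5-20 8-13 9 4 4 7 17-1 13 4 7-1z"/><path data-summit="458 386" data-summit-m="2126" d="M545 278l-7 4-9 23 0 6-5 3-17-1-18-7-10 0-30 6-14 7-16 1-17 18-19 14-18 6-24 2 3 11 10 10 13 38-4 7-20 11-6 13-1 21 6 15 0 24-36 0-25 7-9 8-7 14 0 18 7 19-9 10-11 2-15-8-10 0-12 6-11 0-4 5 391 1 1-299-20-5-17 1-2-5z"/><path data-summit="233 515" data-summit-m="2110" d="M224 367l-11 6-19 17-2 6 0 60-6 11-24 24 7 16 17 23 8 43 10 13 11 0 12-6 10 0 15 8 8 0 12-12-7-19 0-18 7-14 9-8 25-7 36 0 0-24-6-15 0-15 4-15 4-6-11 4-25 21-9 0-21-19-20-25-11-17-5-9 2-1-8-3-7-6z"/><path data-summit="126 89" data-summit-m="1936" d="M270 16l-222 0-13 16-10 3 6 7 0 5-8 9-7 4 0 6 10 8 6 13 10 11 5-1 10 3 18 12 21 9 26 1 30 11 6 0 10-5 10-12 3-11 0-27 5-9 24-20 11-1 15-8 24-6 10-8z"/>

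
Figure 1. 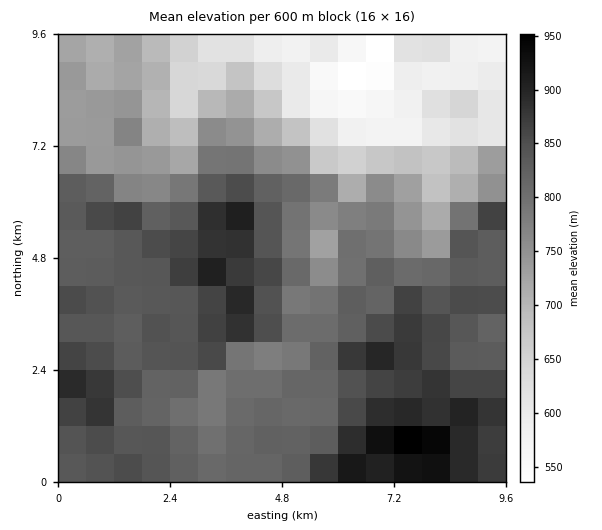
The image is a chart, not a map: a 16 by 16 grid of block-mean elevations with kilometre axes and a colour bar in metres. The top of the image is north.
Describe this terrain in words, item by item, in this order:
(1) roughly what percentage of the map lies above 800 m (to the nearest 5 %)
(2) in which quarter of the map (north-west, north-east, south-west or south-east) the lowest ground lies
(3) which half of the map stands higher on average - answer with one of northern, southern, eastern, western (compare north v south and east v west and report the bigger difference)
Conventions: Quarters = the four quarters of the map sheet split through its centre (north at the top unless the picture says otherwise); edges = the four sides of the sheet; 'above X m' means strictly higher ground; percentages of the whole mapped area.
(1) About 55 % of the map lies above 800 m.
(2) Look to the north-east quarter for the lowest ground.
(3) The southern half stands higher on average than the northern half.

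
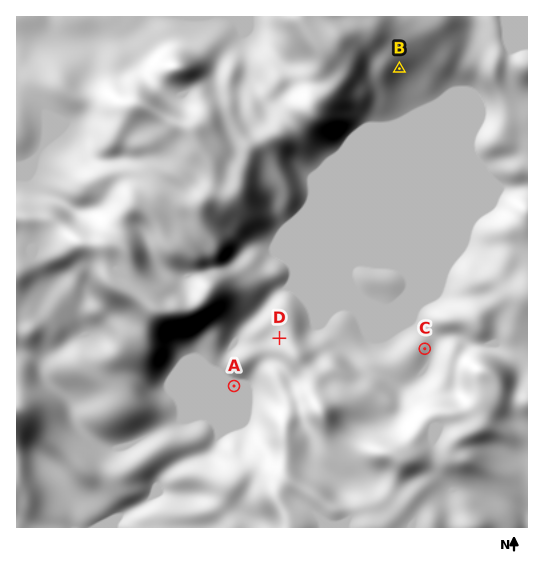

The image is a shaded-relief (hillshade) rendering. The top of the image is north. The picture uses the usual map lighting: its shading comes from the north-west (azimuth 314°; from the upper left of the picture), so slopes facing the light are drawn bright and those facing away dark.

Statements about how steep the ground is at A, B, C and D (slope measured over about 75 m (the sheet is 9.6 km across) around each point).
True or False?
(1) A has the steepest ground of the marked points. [False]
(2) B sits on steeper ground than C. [True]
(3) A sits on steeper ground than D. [False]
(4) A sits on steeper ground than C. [False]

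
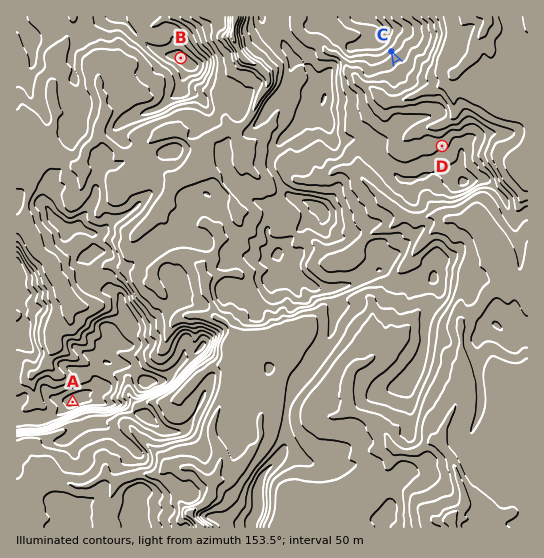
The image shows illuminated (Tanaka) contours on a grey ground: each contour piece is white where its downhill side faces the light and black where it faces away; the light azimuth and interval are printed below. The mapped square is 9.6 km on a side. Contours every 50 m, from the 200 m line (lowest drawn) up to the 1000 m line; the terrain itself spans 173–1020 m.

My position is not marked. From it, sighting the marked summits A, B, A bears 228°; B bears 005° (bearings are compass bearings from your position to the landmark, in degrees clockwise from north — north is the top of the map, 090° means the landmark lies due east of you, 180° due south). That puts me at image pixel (157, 326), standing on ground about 690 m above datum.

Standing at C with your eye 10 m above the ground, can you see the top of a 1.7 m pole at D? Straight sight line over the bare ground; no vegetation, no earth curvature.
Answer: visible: true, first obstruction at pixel None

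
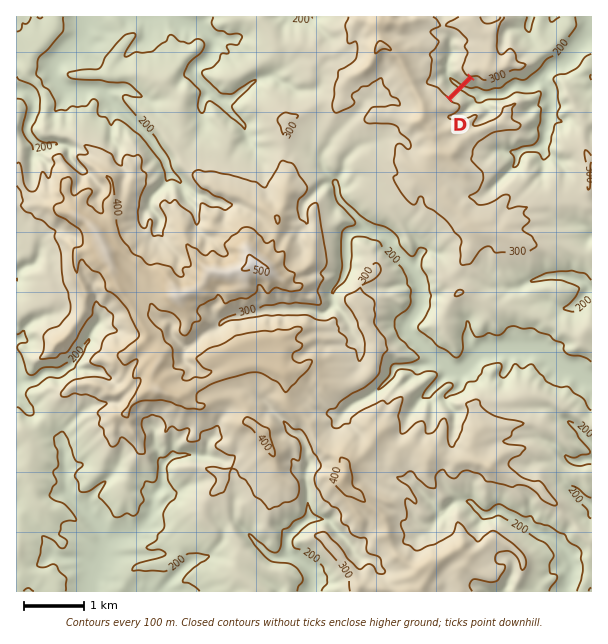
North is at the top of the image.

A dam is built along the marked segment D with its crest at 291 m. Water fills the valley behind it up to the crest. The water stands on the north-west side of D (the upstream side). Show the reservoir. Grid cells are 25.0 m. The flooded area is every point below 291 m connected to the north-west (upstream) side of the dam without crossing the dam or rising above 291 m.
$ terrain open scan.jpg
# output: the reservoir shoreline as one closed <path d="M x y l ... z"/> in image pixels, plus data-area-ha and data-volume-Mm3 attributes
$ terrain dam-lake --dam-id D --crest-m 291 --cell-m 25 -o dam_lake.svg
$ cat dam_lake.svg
<path d="M452 30l-11 0-3 2 0 3 6 7-10 12-1 20-3 6 1 4 7 1 6 7 5 4 17-18-6-7 0-8 4-9 0-3-4-6 3-6-5-7-6-2z" data-area-ha="43" data-volume-Mm3="14.88"/>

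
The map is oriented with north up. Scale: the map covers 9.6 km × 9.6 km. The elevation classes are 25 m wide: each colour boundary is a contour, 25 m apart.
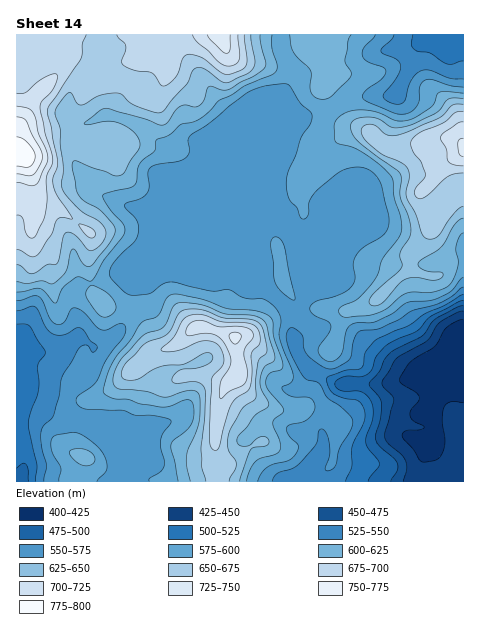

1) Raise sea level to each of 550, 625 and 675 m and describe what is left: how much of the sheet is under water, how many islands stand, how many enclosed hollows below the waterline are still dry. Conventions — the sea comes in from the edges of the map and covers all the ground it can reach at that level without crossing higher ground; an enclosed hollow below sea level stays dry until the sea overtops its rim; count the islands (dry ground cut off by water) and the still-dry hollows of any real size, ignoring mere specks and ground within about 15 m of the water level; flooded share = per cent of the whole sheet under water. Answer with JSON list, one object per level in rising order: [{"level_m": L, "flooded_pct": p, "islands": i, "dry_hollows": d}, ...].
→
[{"level_m": 550, "flooded_pct": 17, "islands": 0, "dry_hollows": 0}, {"level_m": 625, "flooded_pct": 70, "islands": 0, "dry_hollows": 0}, {"level_m": 675, "flooded_pct": 89, "islands": 1, "dry_hollows": 0}]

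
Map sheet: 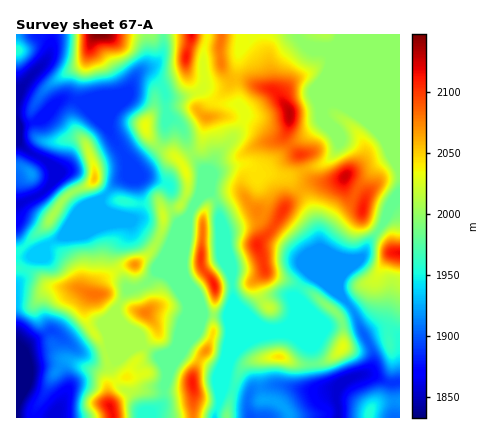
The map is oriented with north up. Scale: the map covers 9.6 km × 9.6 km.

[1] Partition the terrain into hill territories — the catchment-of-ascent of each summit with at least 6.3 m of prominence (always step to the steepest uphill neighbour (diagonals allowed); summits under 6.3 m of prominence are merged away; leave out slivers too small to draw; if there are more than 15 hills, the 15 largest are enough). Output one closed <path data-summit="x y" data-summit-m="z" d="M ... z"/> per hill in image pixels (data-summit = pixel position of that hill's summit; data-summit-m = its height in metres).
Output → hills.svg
<path data-summit="96 294" data-summit-m="2081" d="M100 201l-36 35-14 7-10 10-8 3-6 10-3 10-7 8 0 80 6-14 6-6 22-13 10 4 16 15 8 4 10 0 18-6 20 0 10-4-22-22-4-6 0-6 12-20-15-30 1-10 10-16 1-10-11-10-10-4z"/><path data-summit="290 114" data-summit-m="2131" d="M298 34l-42 0-16 16-4 24 0 16 2 14 5 6 2 6-7 16-23 26-15 38 5-4 9-20 28-8 6 0 8 7 8-2 26-24 20-12 13-13 0-12 3-4 10-2 16 8-22-54-4-4-20-7z"/><path data-summit="100 34" data-summit-m="2148" d="M162 34l-110 0-1 14-5 12-29 34-1 32 22-6 16-15 12-7 14 4 28-2 18-7 10-17 23-16 4-10z"/><path data-summit="258 246" data-summit-m="2109" d="M248 164l-12 1-22 7-9 20 5 0 7 10 3 18 5 14 1 16 6 20 1 36-5 12 2 22-10 37 24-57 14-17 16-8 16 1 4 6 7-18 9-10 13 4-37-40-20-16-7-2 5-6 2-16-12-28z"/><path data-summit="110 408" data-summit-m="2117" d="M52 331l-24 13-8 10-4 10 0 54 132 0-15-24-15-10-7-14 3-8 18-14-20 0-18 6-10 0z"/><path data-summit="94 178" data-summit-m="2054" d="M68 98l-10 3-20 19-22 6 0 14 14 13 20 11 6 7 8 3 6 6 12 24 4 2 14-5 20-21 7-4 0-16-19-32-26-26z"/><path data-summit="326 34" data-summit-m="2011" d="M400 34l-102 0 1 4 7 7 20 7 4 4 22 54 30 26 18 32z"/><path data-summit="346 176" data-summit-m="2125" d="M336 102l-6 0-7 6 2 12 8 6 6 14-4 12-7 8-10 6-33 10 19 18 6 10 8 26 2 16 5-16 11-14 16-16 10-18 18-19 13-7-8-16-13-14-24-19z"/><path data-summit="400 252" data-summit-m="2116" d="M400 200l-10 8-7 16-13 16-7 16-20 18-4 8 0 12 15 18 12 25 12-6 14-1 8 8z"/><path data-summit="362 210" data-summit-m="2111" d="M392 157l-12 6-18 19-10 18-16 16-15 22-1 10 18 44 3-16 22-20 7-16 13-16 7-16 10-8 0-32z"/><path data-summit="146 126" data-summit-m="2034" d="M146 71l-10 5-7 14-5 4-16 6-26 2 26 26 18 30 8 9 25-21 6-10 2-16-3-30-7-10z"/><path data-summit="278 356" data-summit-m="2044" d="M286 333l-24 2-24 14-13 19-6 16 0 6 1 2 6-6 24 8 4-5 18-4 36 6 28-1-16-2-4-4-3-12-1-24-16-11z"/><path data-summit="146 312" data-summit-m="2077" d="M160 272l-4 0-14 14-14 3-12 21 0 6 4 6 24 24 16 12 6 13 12-27 1-8 9-22 0-8-14-24-6-6z"/><path data-summit="192 382" data-summit-m="2111" d="M184 352l-3 0-11 16-6 18-1 16-12 10 1 6 63 0 5-16 0-32z"/><path data-summit="206 118" data-summit-m="2067" d="M202 89l-20 8-16-1 1 20 7 4 7 6 10 26 13 18-2 18 13-30 23-26 7-16-2-6-5-5-20-2z"/>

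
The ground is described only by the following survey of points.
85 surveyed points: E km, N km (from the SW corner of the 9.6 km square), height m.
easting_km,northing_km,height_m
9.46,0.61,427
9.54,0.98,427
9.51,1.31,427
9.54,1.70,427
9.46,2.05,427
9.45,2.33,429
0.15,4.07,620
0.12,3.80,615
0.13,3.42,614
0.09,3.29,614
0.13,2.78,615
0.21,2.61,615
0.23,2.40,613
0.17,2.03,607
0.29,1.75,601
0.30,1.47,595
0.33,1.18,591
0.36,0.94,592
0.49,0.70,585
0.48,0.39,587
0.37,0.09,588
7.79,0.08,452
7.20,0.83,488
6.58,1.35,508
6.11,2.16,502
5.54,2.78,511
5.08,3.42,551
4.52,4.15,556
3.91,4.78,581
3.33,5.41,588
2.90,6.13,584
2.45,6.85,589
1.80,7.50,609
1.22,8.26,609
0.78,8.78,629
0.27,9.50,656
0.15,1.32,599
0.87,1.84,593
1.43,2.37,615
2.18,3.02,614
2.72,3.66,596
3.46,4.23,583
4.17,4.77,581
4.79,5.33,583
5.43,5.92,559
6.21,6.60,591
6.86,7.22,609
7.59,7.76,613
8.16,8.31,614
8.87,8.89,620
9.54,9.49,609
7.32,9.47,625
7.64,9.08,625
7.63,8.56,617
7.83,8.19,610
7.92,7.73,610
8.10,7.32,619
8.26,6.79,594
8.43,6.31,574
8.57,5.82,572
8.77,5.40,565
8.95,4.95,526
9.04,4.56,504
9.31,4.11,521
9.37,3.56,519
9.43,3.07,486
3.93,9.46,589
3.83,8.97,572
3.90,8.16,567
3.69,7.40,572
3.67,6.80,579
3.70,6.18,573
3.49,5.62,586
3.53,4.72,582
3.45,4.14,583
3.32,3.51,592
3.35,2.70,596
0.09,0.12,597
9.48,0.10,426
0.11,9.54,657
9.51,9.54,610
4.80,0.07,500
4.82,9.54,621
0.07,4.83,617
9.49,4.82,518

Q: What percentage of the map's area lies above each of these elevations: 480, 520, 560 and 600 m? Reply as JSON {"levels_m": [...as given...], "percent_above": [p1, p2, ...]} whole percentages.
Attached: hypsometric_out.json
{"levels_m": [480, 520, 560, 600], "percent_above": [94, 83, 69, 27]}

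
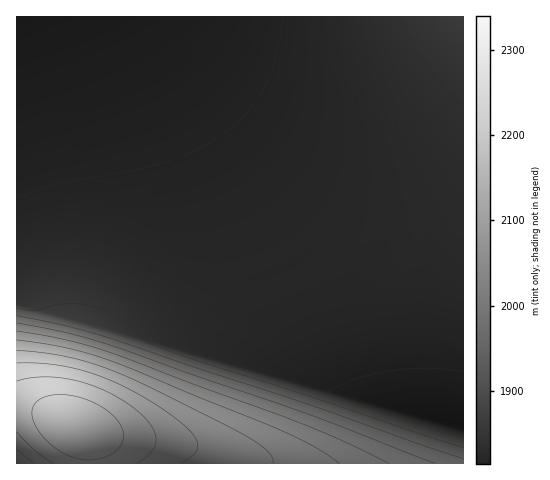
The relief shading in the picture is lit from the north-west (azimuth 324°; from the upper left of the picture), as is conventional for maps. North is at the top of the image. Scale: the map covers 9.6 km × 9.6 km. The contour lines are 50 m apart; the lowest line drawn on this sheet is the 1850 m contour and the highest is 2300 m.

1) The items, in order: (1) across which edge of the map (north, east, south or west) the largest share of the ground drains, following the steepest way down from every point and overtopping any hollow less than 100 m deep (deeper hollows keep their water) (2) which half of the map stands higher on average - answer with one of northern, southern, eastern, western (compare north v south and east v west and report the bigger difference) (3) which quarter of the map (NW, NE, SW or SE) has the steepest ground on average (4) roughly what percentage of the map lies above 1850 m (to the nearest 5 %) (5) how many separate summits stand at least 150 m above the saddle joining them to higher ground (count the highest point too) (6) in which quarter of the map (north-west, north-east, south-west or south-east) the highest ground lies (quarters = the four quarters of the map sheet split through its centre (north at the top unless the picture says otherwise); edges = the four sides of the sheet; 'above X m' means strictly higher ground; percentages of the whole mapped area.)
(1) Most of the ground drains across the northern edge.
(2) Taken as a whole, the southern half is higher than the northern.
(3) The steepest ground, on average, is in the south-west quarter.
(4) Ground above 1850 m makes up about 80 % of the sheet.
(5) There is 1 summit with 150 m or more of prominence.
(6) The highest ground is in the south-west quarter.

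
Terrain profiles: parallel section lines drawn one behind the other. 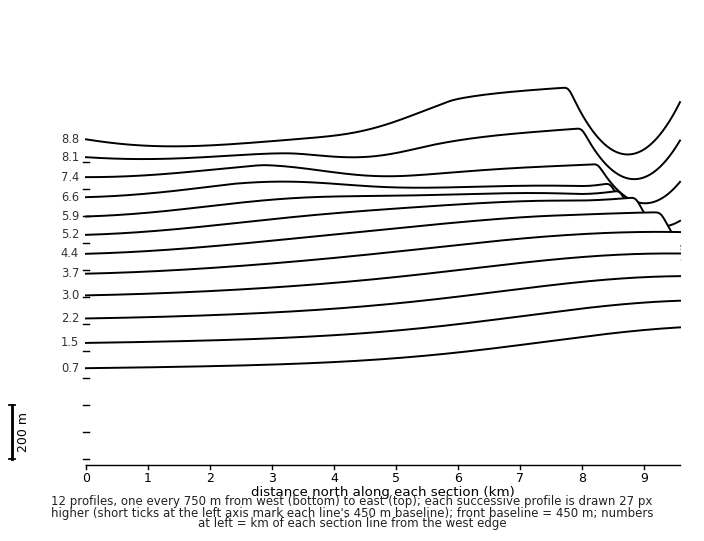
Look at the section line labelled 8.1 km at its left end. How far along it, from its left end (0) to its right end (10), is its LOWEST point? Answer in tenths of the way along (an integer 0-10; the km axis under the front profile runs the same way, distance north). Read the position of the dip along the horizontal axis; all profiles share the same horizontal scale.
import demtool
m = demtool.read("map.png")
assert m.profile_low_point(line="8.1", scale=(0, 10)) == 9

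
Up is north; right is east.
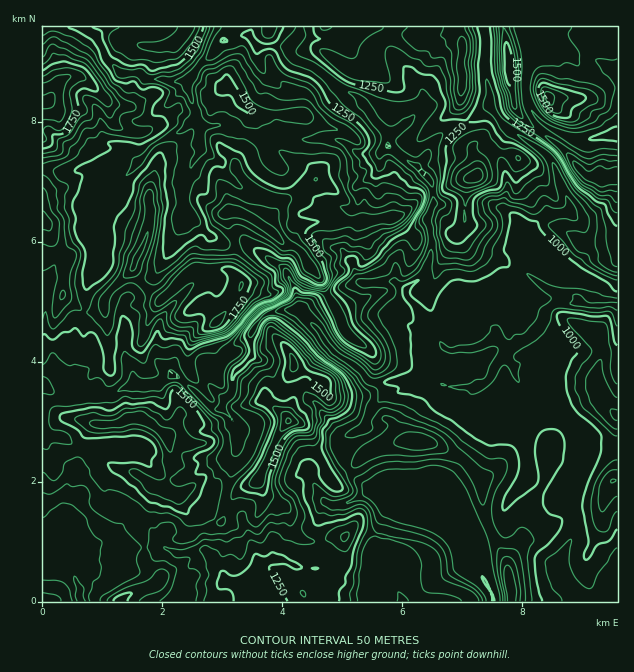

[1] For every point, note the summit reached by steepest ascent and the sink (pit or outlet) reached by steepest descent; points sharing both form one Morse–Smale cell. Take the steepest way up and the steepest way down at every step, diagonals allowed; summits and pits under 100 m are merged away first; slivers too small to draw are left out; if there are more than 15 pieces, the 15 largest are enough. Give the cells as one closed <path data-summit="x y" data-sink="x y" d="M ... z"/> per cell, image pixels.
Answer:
<path data-summit="47 102" data-sink="580 301" d="M299 26l-70 0-4 13-40 43-39-4-9-6-15 2-14-13-10-24-16-11-39 0-1 142 19 5 10 0 17-5 15 6 7 8 8 2 36-40 28-13 8-9 6-3 7 7 29 0 9 6 16 5 9 8 13 21 23 25 23 15 11 1 0 19 6 24 10 12 4 12 4 8-17 5-11 7-25 12-5 4 1 5 17 16 7 14 10 9 19 12 14 16 18 1 10-3 10 1-7 9-16 5-11 11-6 11-2 9-4 4-20 9-3 6-1 10-29 16 5 13 12 18-5 6-3 15 6 32 0 12-7 2-18-1-15-8-12-2-12 7-4 23-11-4-21-2-8 12-1 8 278 0 1-4-6-13-16-23-4-22 31-14 3-4 2-14 4-9 18-23 24 16 9 2 7-4 16-15 4-9 4-16-2-17-18-15-8-12-17-17-21 1-2-2-6-10-2-11-7-9-1-6 5-5 18-9 9-10 8-16 7-7 27-3 10-10 0-10-34-20-30-28-8 12 4 22-11 6-7 8-2 25-6 25-8-9-13-9-15-15-12-1-11-6-15-15 4-4 6-24-2-21-2-5 0-6 6-13 0-12-4-11-14-15-28-19 0-12-13-14-9-15-11-11-14-6-25-21-20-8-6-6 0-8 8-10z"/><path data-summit="217 322" data-sink="580 301" d="M196 119l-6 3-8 9-28 13-37 40-1 9-22 21-1 14 1 12 5 10 0 9-12 26-3 27-9 15 0 15-5 15 2 19-2 7 4-1 9-11 6-3 6-9 8-1 22 1 7 10 4 15 21 0 15-8 6-10 9-2 12 0 3 3 2 8 9 15 10 8 3 0 6-8 2-17 18-18-2-21 6-10 15-12 27-3-2-20-15-23-12-6-24-18-25 0-11-6-21-20-5-15 1-20 10-21 7-10 0-24z"/><path data-summit="289 421" data-sink="580 301" d="M299 310l-15 0-19 6-9 8-6 10 2 21-20 21 0 14-2 6-5 3-3 9 10 12 6 12-1 18-11 39-1 13 17 14 18 48 14-6 10 2 15 8 18 1 7-2 0-12-6-32 3-15 5-6-12-18-5-13 29-16 1-10 3-6 20-9 4-4 2-9 6-11 11-11 16-5 7-9-10-1-10 3-18-1-14-16-19-12-10-9-7-14z"/><path data-summit="139 418" data-sink="580 301" d="M175 376l-5 0-13 8-24 0-26 12-34 0-30 8-1 58 13 6 2-8 7-6 19-4 32 17-10 8 0 12 5 12 23 16 6-1 25 34 14 6 13-3 15 0 21 31 18 2 11 4 4-24-5-14-13-34-17-14 1-13 11-39 0-23-16-20-10 0-20-19z"/><path data-summit="476 177" data-sink="580 301" d="M490 106l-15 12-30 13-11 11-10 17-7 7 13 15 4 11 0 12-6 13 4 32-6 24-4 4 20 17 18 5 15 15 13 9 8 9 6-25 2-25 7-8 11-6-4-15 1-12 23-23 12-4 14-2 2-5-14-36-7-14-11-9-32-20z"/><path data-summit="463 75" data-sink="580 301" d="M484 26l-183 0-3 10-8 10 0 8 6 6 20 8 25 21 14 6 11 11 9 15 13 14 0 12 24 17 6 2 6-7 10-17 11-11 30-13 14-12 0-18-5-16 2-36z"/><path data-summit="229 211" data-sink="580 301" d="M223 125l-22 1 0 24-11 16-7 24 0 11 5 15 21 20 11 6 25 0 24 18 12 6 15 23 2 20 3 2 42-24 16-5-7-20-10-12-6-24 0-19-11-1-23-15-23-25-13-21-9-8-16-5-9-6z"/><path data-summit="617 415" data-sink="580 301" d="M581 302l-28 3-7 7-8 16-9 10-18 9-5 5 0 3 8 12 2 11 6 10 2 2 21-1 17 17 8 12 18 15 0 9 4 4 25 0 1-139-4-2-27 0z"/><path data-summit="43 220" data-sink="580 301" d="M88 168l-17 5-29-4 0 117 4 3-2 51 8 15 2 11 4 9 9 9 5-8-2-19 5-15 0-15 9-15 3-27 12-26 0-9-5-10-1-21 3-8 21-21-1-6-6-2-7-8z"/><path data-summit="511 588" data-sink="580 301" d="M526 476l-18 23-4 9-2 14-3 4-31 14 4 22 16 23 6 17 87 0-15-19-8-16 16-36 0-47-15 10-5 0-13-6z"/><path data-summit="601 177" data-sink="580 301" d="M541 132l-9 12 12 8 8 10 16 39 2 9-7 4-9 0-12 4-16 16 30 28 34 20 0 10-10 9 3 3 34 2 1-129-31-1-28-32z"/><path data-summit="550 97" data-sink="617 135" d="M598 26l-66 0-2 4 1 27-6 27 3 19 13 19 13 9 23 9 12 0 29-7-1-45-6 0-18 10-13-1 6-7 4-14 0-7-4-6 4-18 3-5 10-3z"/><path data-summit="613 481" data-sink="580 301" d="M604 444l-14 1-4 21-13 21 3 36-4 17-14 27 8 16 17 19 19 0 6-14 10-11 0-130z"/><path data-summit="139 418" data-sink="82 601" d="M83 450l-19 4-7 6-2 8-6-4-7-1 0 89 4 2 4 0 11-9 21 1 16-2 14-6 20-22-4-6-15-7-7-10-1-18 11-7z"/><path data-summit="187 27" data-sink="580 301" d="M227 26l-145 1 16 10 7 20 14 15 18 0 9 6 39 4 40-43 3-8z"/>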